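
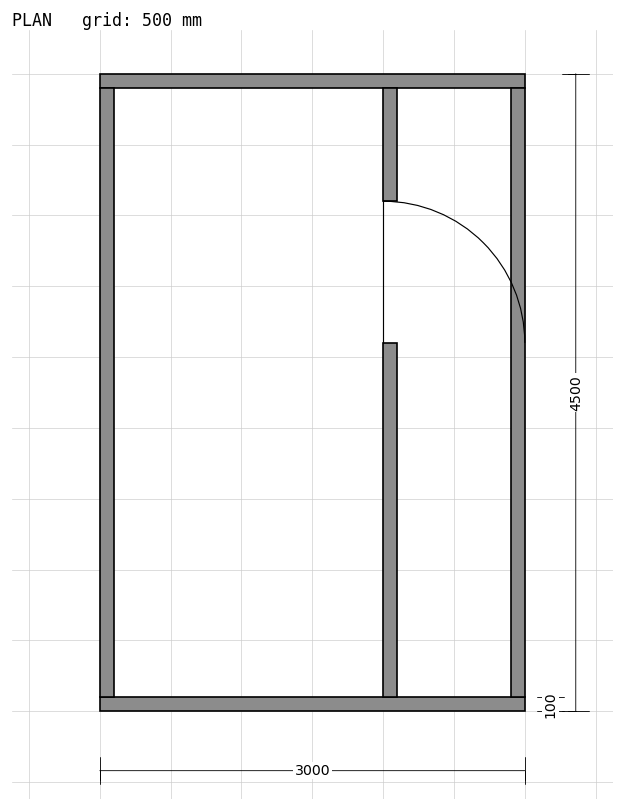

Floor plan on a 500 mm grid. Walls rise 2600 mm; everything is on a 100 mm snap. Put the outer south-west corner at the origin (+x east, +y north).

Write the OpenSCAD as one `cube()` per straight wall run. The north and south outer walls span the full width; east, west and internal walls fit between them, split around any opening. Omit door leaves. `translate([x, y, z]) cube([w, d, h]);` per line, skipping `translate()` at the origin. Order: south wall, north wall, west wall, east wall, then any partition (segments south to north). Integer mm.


cube([3000, 100, 2600]);
translate([0, 4400, 0]) cube([3000, 100, 2600]);
translate([0, 100, 0]) cube([100, 4300, 2600]);
translate([2900, 100, 0]) cube([100, 4300, 2600]);
translate([2000, 100, 0]) cube([100, 2500, 2600]);
translate([2000, 3600, 0]) cube([100, 800, 2600]);


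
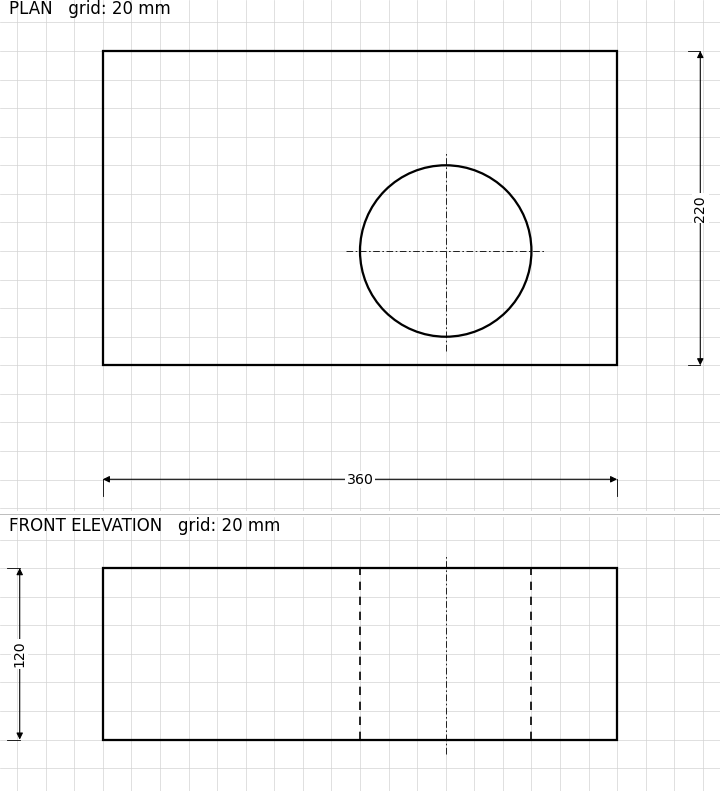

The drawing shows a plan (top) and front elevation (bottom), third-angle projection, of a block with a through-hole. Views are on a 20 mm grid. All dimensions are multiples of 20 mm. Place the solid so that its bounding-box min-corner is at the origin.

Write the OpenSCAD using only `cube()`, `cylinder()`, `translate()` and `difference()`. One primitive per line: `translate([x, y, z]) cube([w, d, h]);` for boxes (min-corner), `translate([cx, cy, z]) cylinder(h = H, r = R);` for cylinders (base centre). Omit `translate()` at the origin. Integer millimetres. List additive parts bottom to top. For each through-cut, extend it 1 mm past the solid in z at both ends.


difference() {
  cube([360, 220, 120]);
  translate([240, 80, -1]) cylinder(h = 122, r = 60);
}


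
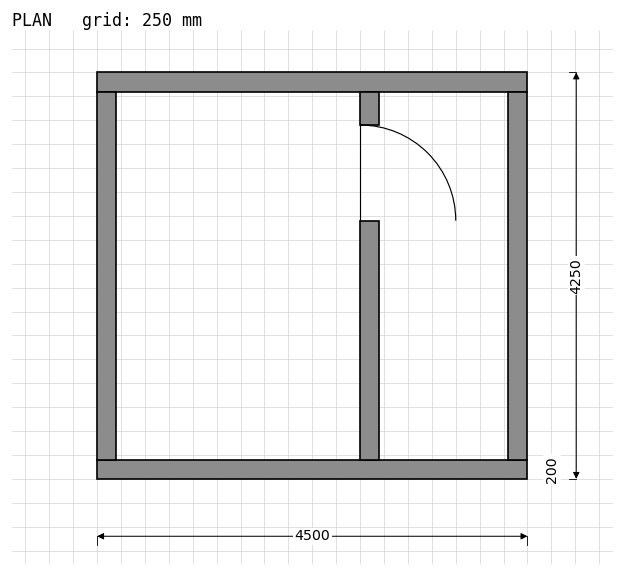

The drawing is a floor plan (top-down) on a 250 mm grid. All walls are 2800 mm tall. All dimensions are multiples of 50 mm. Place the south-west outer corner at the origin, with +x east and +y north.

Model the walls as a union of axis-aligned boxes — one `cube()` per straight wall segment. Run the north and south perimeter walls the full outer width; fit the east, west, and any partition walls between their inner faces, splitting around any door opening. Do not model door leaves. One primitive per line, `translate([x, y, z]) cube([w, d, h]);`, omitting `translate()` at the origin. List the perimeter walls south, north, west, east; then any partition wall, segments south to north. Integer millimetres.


cube([4500, 200, 2800]);
translate([0, 4050, 0]) cube([4500, 200, 2800]);
translate([0, 200, 0]) cube([200, 3850, 2800]);
translate([4300, 200, 0]) cube([200, 3850, 2800]);
translate([2750, 200, 0]) cube([200, 2500, 2800]);
translate([2750, 3700, 0]) cube([200, 350, 2800]);


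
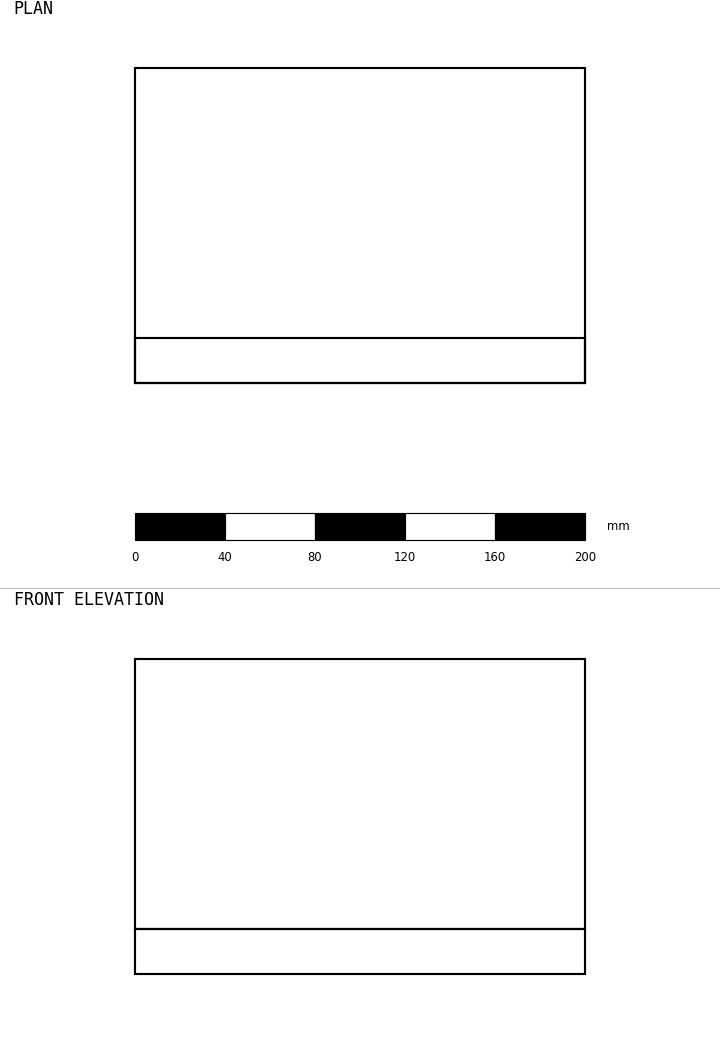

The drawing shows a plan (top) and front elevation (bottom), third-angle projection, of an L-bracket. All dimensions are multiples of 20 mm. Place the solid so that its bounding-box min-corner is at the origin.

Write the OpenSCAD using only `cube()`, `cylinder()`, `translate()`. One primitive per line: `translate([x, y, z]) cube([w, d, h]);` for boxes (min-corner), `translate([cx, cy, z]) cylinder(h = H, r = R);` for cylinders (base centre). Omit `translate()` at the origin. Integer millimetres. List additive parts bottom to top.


cube([200, 140, 20]);
translate([0, 0, 20]) cube([200, 20, 120]);


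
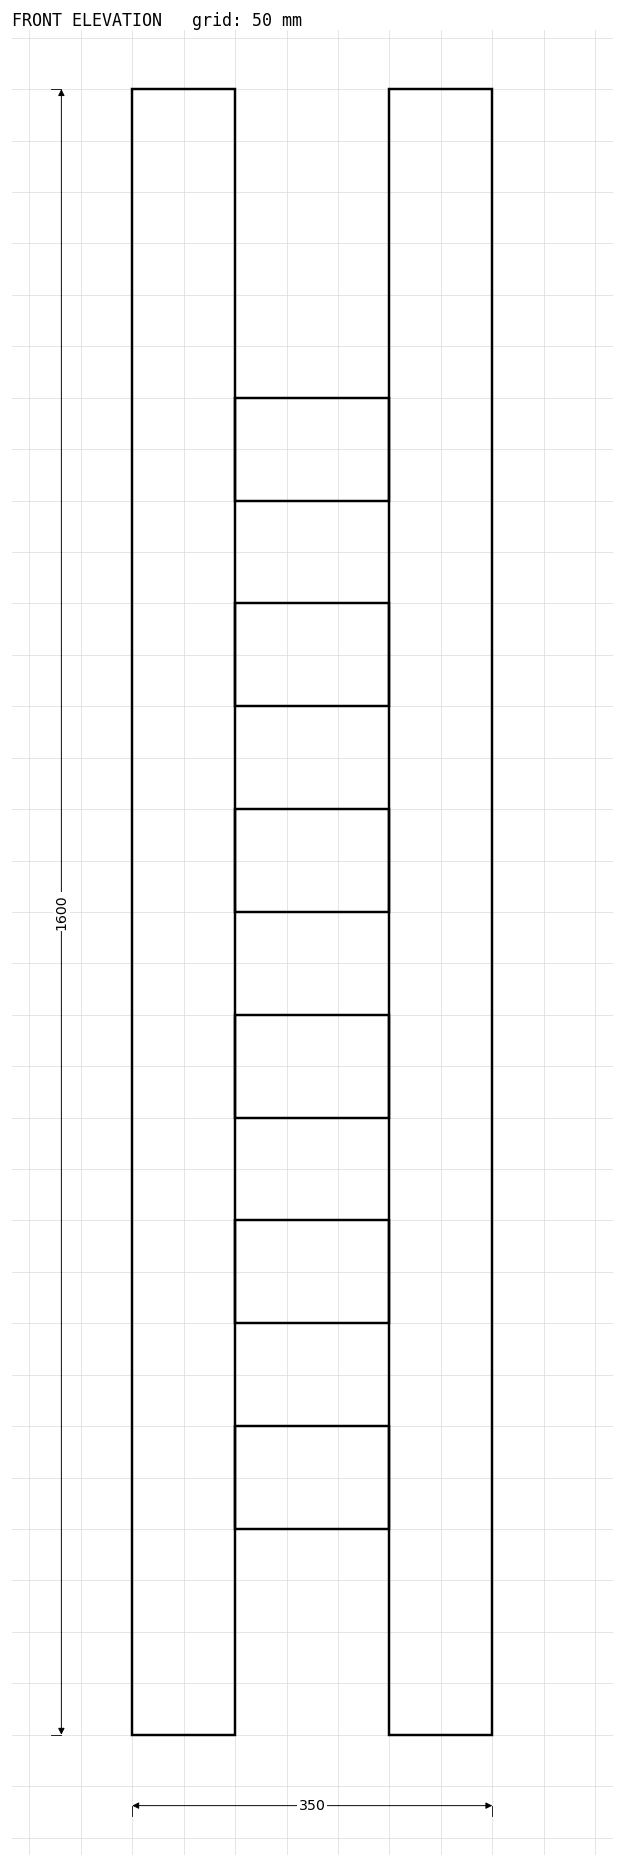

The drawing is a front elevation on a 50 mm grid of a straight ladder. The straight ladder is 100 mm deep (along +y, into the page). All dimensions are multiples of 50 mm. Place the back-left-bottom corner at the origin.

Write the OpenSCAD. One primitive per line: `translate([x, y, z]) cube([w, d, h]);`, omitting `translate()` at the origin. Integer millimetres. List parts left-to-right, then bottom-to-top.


cube([100, 100, 1600]);
translate([100, 0, 200]) cube([150, 100, 100]);
translate([100, 0, 400]) cube([150, 100, 100]);
translate([100, 0, 600]) cube([150, 100, 100]);
translate([100, 0, 800]) cube([150, 100, 100]);
translate([100, 0, 1000]) cube([150, 100, 100]);
translate([100, 0, 1200]) cube([150, 100, 100]);
translate([250, 0, 0]) cube([100, 100, 1600]);


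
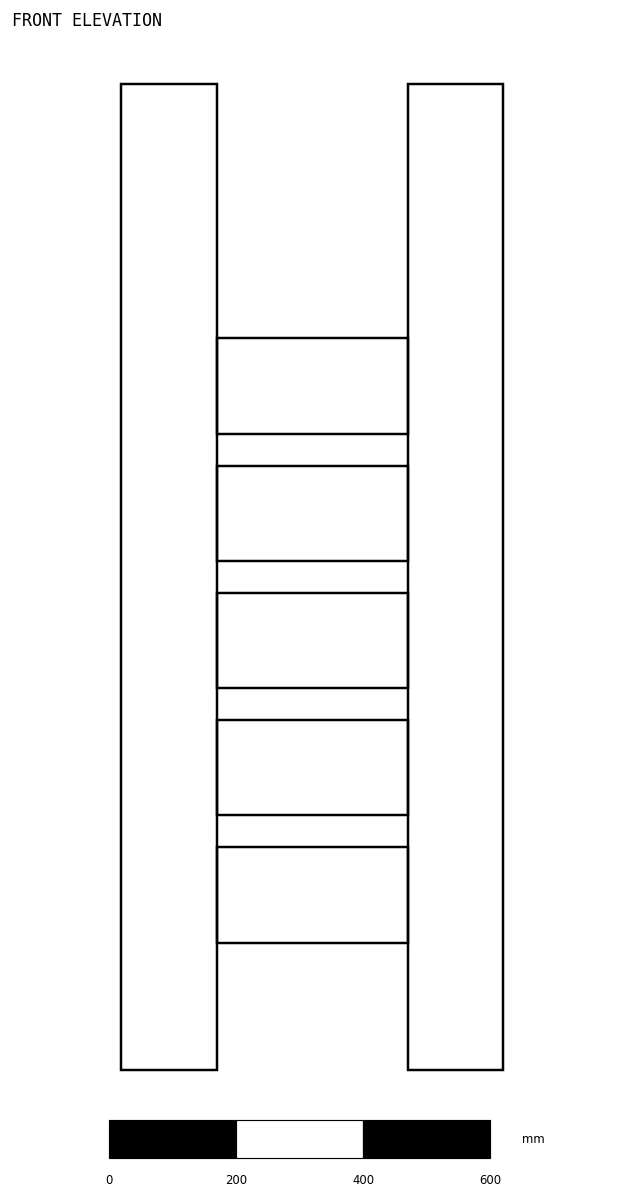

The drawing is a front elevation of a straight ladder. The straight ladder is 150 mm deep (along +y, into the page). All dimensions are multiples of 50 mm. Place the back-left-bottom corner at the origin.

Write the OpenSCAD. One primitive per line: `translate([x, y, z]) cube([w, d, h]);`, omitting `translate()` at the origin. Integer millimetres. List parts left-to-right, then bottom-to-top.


cube([150, 150, 1550]);
translate([150, 0, 200]) cube([300, 150, 150]);
translate([150, 0, 400]) cube([300, 150, 150]);
translate([150, 0, 600]) cube([300, 150, 150]);
translate([150, 0, 800]) cube([300, 150, 150]);
translate([150, 0, 1000]) cube([300, 150, 150]);
translate([450, 0, 0]) cube([150, 150, 1550]);


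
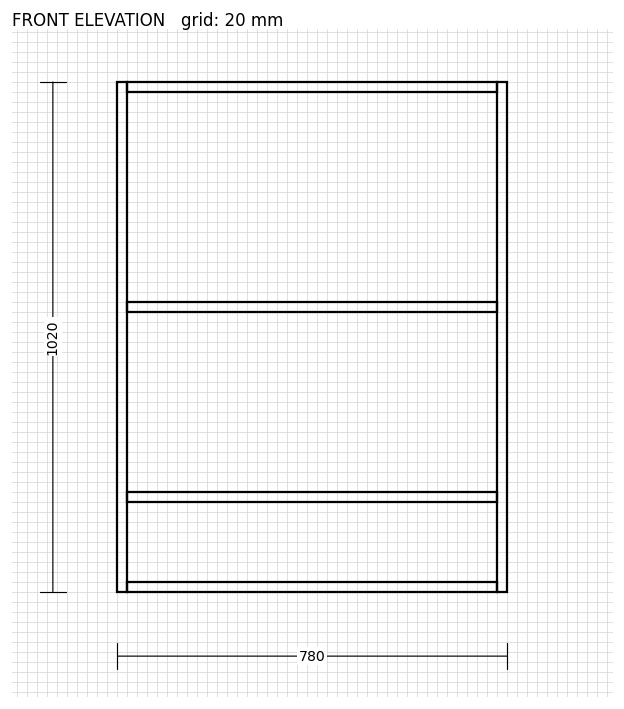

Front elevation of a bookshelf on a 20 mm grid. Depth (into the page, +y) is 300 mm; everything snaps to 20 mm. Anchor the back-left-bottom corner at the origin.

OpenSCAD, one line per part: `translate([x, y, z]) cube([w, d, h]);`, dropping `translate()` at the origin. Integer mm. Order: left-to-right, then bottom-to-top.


cube([20, 300, 1020]);
translate([20, 0, 0]) cube([740, 300, 20]);
translate([20, 0, 180]) cube([740, 300, 20]);
translate([20, 0, 560]) cube([740, 300, 20]);
translate([20, 0, 1000]) cube([740, 300, 20]);
translate([760, 0, 0]) cube([20, 300, 1020]);


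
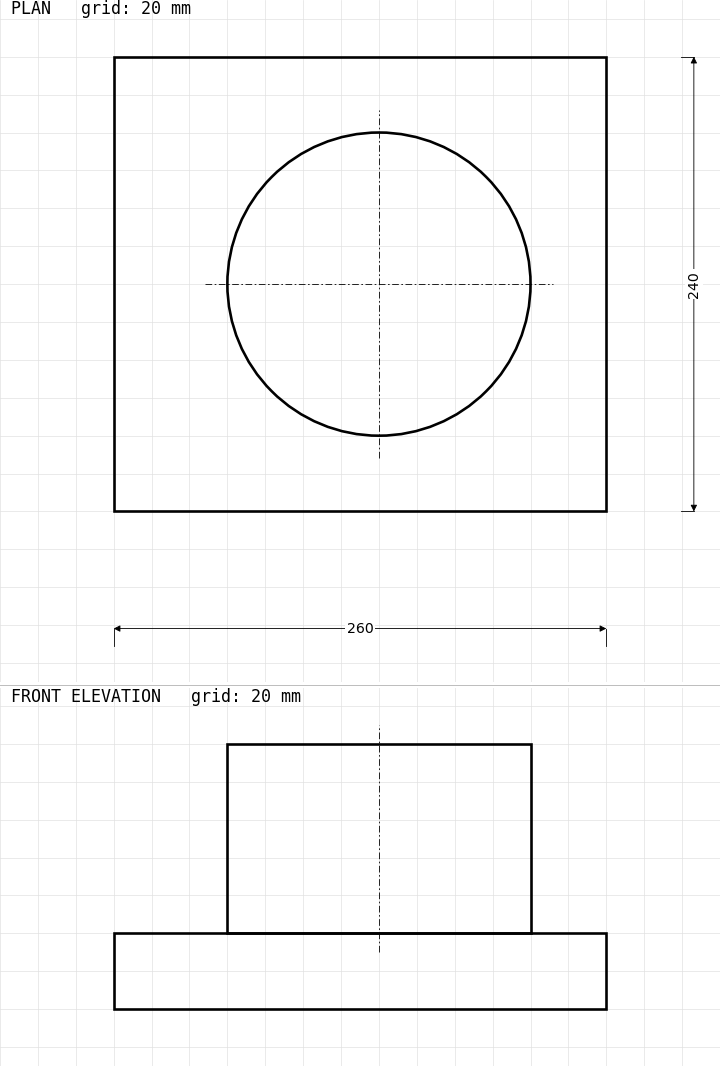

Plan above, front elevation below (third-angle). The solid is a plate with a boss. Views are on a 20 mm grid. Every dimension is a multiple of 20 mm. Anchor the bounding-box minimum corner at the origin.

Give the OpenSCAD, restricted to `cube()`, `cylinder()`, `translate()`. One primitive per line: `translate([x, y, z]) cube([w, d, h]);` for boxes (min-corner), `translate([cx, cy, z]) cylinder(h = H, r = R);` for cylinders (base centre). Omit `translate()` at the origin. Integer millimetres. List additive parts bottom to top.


cube([260, 240, 40]);
translate([140, 120, 40]) cylinder(h = 100, r = 80);


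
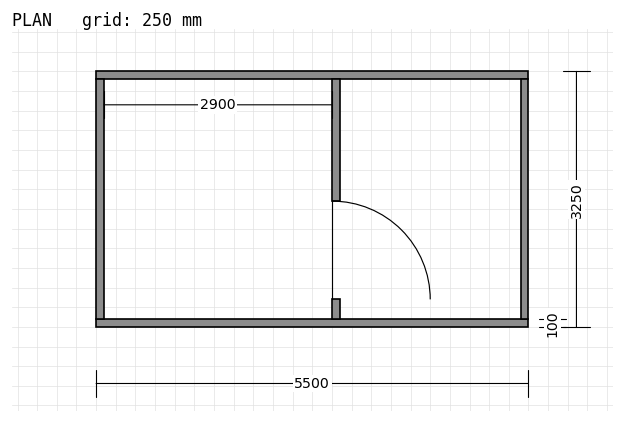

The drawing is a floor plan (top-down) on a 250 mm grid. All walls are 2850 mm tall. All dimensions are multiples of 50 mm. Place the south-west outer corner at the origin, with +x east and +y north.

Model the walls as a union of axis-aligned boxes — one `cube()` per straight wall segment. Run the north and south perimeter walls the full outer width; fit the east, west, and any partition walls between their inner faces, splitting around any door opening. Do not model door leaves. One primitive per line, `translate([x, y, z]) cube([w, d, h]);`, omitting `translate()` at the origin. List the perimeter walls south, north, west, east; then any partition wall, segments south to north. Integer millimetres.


cube([5500, 100, 2850]);
translate([0, 3150, 0]) cube([5500, 100, 2850]);
translate([0, 100, 0]) cube([100, 3050, 2850]);
translate([5400, 100, 0]) cube([100, 3050, 2850]);
translate([3000, 100, 0]) cube([100, 250, 2850]);
translate([3000, 1600, 0]) cube([100, 1550, 2850]);


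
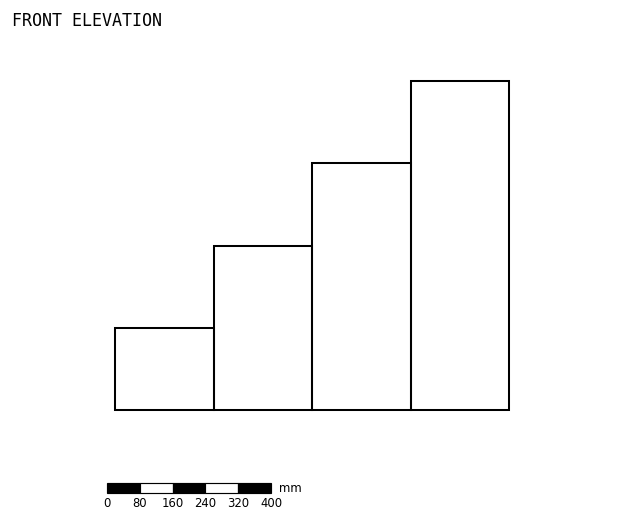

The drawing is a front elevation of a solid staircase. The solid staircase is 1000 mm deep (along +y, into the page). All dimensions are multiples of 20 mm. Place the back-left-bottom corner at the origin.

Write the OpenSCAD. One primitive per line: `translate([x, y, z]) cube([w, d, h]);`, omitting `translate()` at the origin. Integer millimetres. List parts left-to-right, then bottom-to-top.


cube([240, 1000, 200]);
translate([240, 0, 0]) cube([240, 1000, 400]);
translate([480, 0, 0]) cube([240, 1000, 600]);
translate([720, 0, 0]) cube([240, 1000, 800]);


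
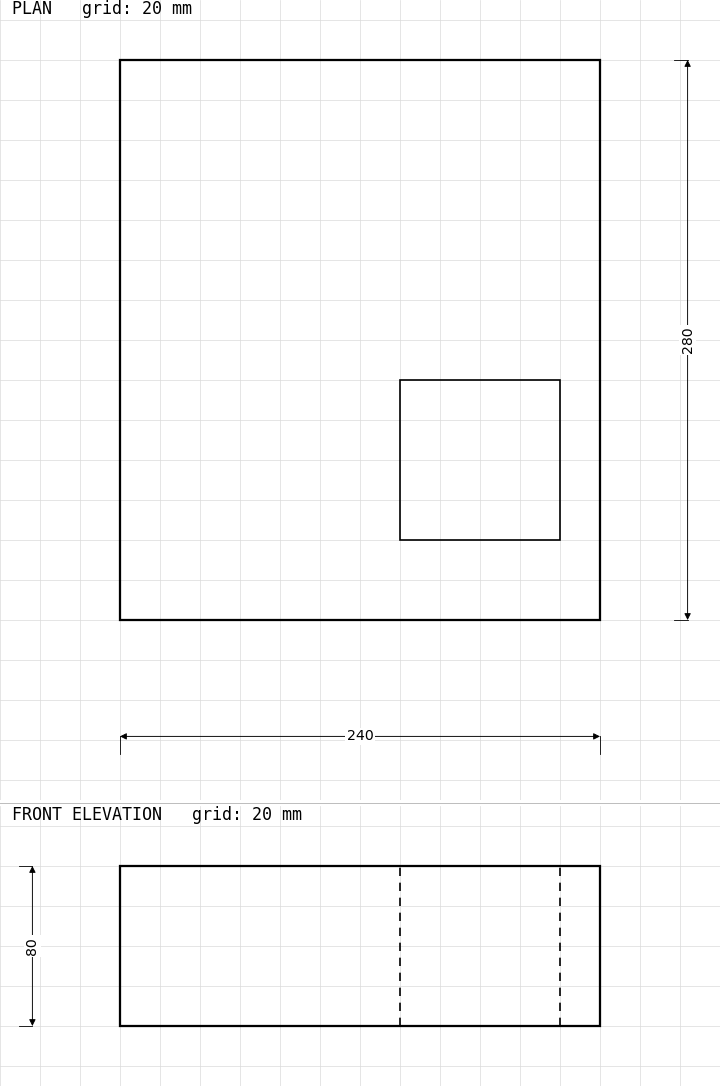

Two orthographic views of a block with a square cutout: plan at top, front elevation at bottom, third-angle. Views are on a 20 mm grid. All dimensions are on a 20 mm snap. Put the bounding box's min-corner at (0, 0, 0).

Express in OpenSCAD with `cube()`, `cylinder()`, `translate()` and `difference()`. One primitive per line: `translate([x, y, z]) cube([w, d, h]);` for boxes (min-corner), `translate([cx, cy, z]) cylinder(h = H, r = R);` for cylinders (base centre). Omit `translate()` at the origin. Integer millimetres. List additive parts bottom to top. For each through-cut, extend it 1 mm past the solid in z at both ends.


difference() {
  cube([240, 280, 80]);
  translate([140, 40, -1]) cube([80, 80, 82]);
}


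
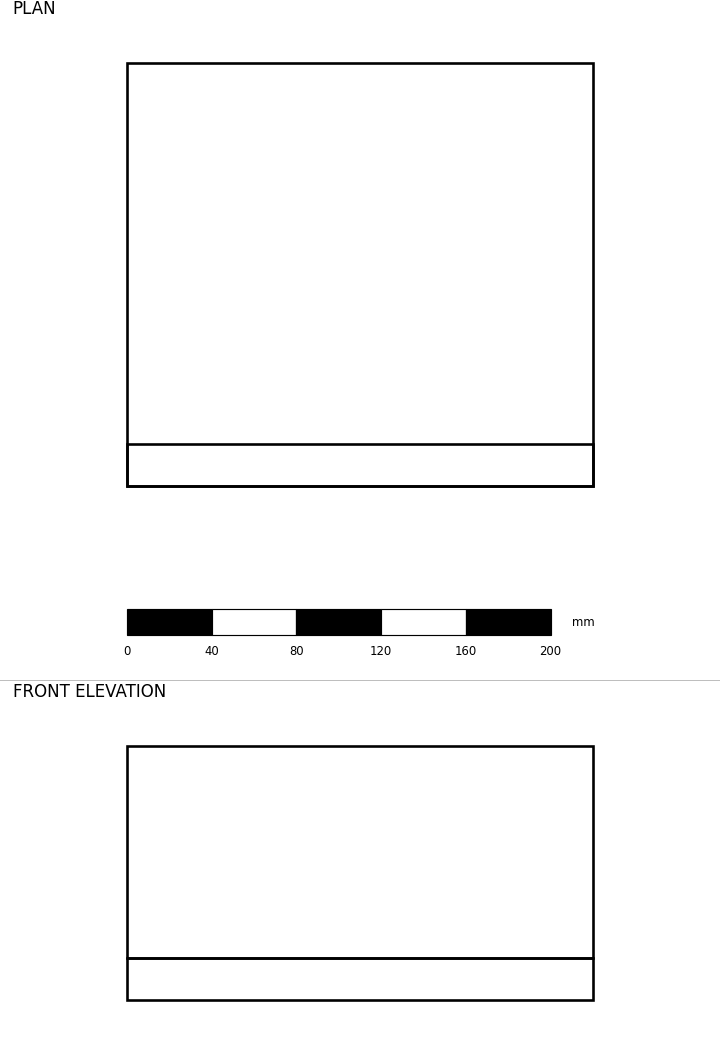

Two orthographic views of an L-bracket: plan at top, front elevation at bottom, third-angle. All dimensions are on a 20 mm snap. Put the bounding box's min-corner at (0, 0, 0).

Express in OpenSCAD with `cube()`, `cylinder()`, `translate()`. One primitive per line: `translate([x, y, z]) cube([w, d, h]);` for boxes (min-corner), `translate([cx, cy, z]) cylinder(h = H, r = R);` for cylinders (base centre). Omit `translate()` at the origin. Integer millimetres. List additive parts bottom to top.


cube([220, 200, 20]);
translate([0, 0, 20]) cube([220, 20, 100]);


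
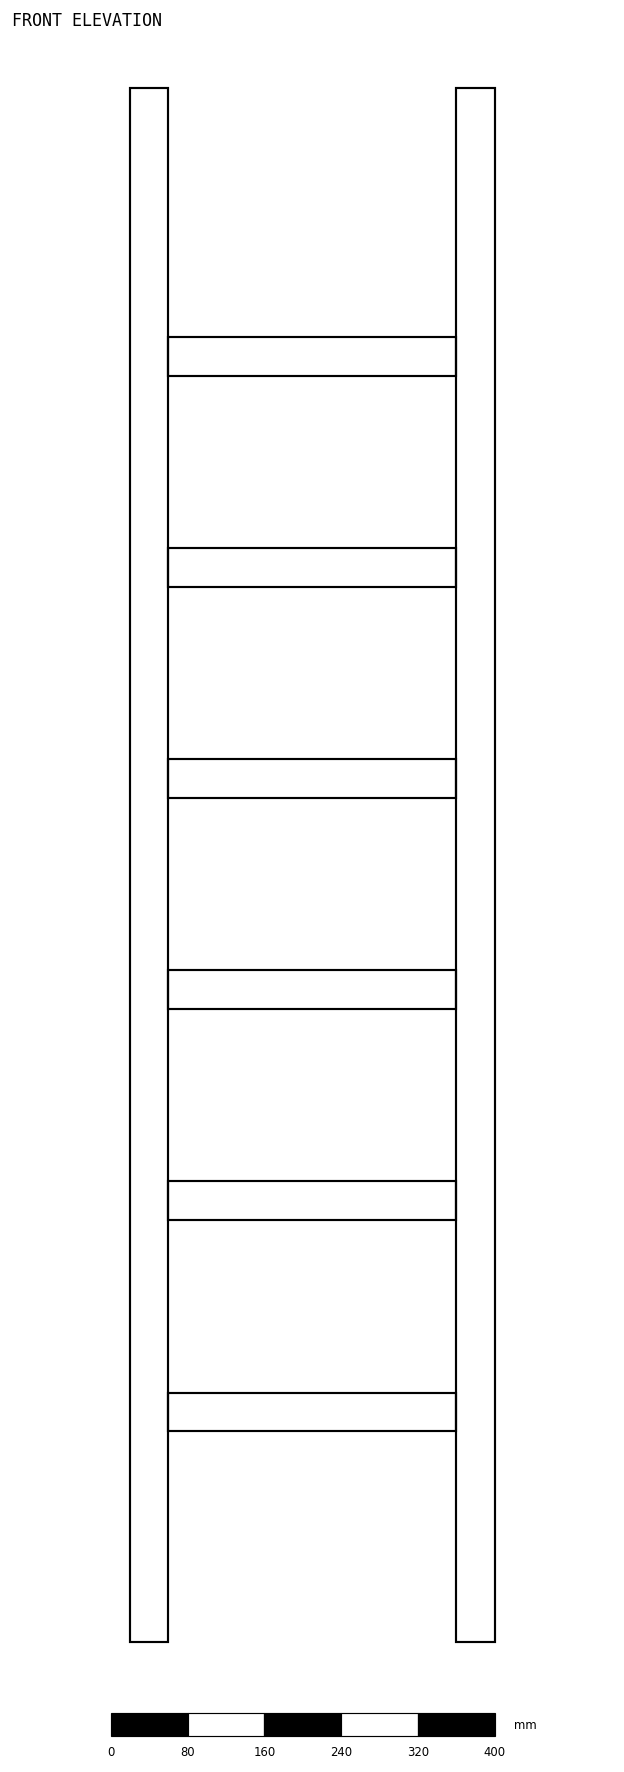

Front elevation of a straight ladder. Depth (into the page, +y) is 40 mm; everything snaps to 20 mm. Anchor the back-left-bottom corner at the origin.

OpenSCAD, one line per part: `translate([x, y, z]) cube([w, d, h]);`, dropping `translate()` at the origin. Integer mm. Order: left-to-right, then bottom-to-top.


cube([40, 40, 1620]);
translate([40, 0, 220]) cube([300, 40, 40]);
translate([40, 0, 440]) cube([300, 40, 40]);
translate([40, 0, 660]) cube([300, 40, 40]);
translate([40, 0, 880]) cube([300, 40, 40]);
translate([40, 0, 1100]) cube([300, 40, 40]);
translate([40, 0, 1320]) cube([300, 40, 40]);
translate([340, 0, 0]) cube([40, 40, 1620]);


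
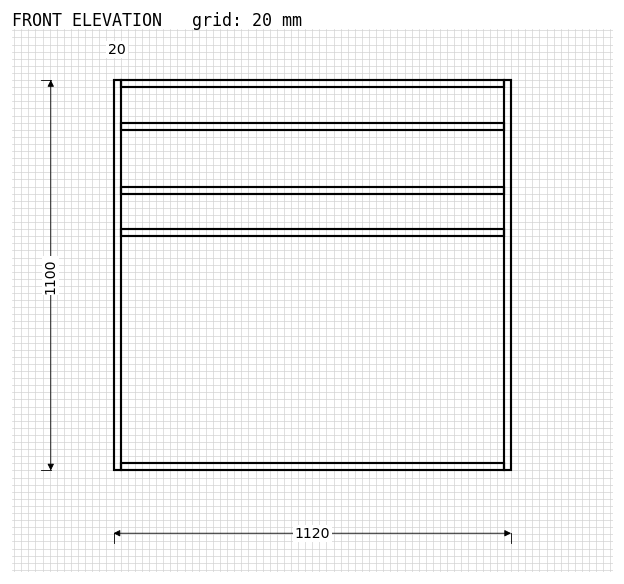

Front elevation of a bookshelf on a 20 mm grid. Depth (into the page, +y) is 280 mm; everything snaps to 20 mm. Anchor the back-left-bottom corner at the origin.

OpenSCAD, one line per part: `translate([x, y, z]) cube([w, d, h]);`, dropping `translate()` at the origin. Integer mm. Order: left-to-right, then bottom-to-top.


cube([20, 280, 1100]);
translate([20, 0, 0]) cube([1080, 280, 20]);
translate([20, 0, 660]) cube([1080, 280, 20]);
translate([20, 0, 780]) cube([1080, 280, 20]);
translate([20, 0, 960]) cube([1080, 280, 20]);
translate([20, 0, 1080]) cube([1080, 280, 20]);
translate([1100, 0, 0]) cube([20, 280, 1100]);


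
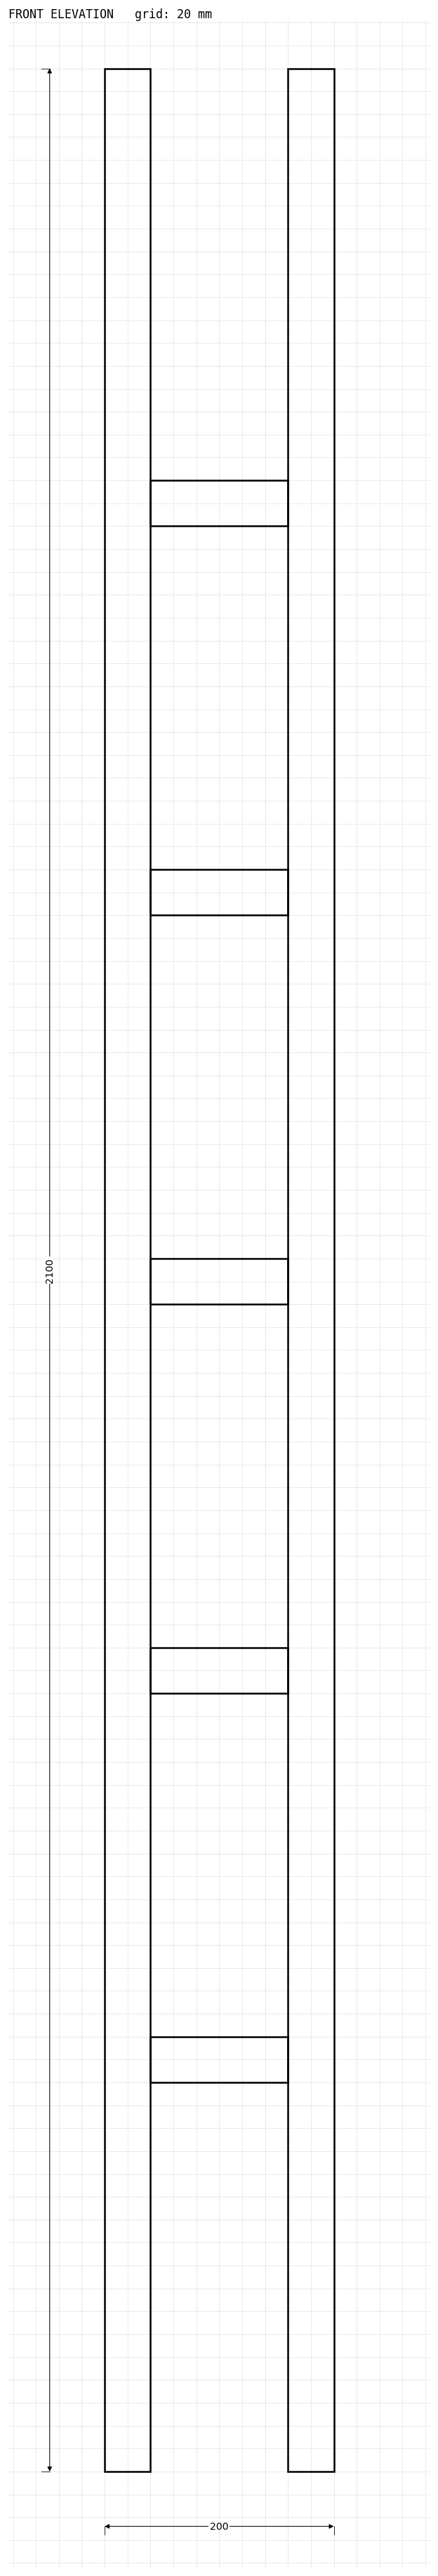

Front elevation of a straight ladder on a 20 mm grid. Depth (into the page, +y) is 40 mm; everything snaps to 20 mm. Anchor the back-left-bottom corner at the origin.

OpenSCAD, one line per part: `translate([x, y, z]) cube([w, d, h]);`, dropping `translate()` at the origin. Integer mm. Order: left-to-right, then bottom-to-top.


cube([40, 40, 2100]);
translate([40, 0, 340]) cube([120, 40, 40]);
translate([40, 0, 680]) cube([120, 40, 40]);
translate([40, 0, 1020]) cube([120, 40, 40]);
translate([40, 0, 1360]) cube([120, 40, 40]);
translate([40, 0, 1700]) cube([120, 40, 40]);
translate([160, 0, 0]) cube([40, 40, 2100]);


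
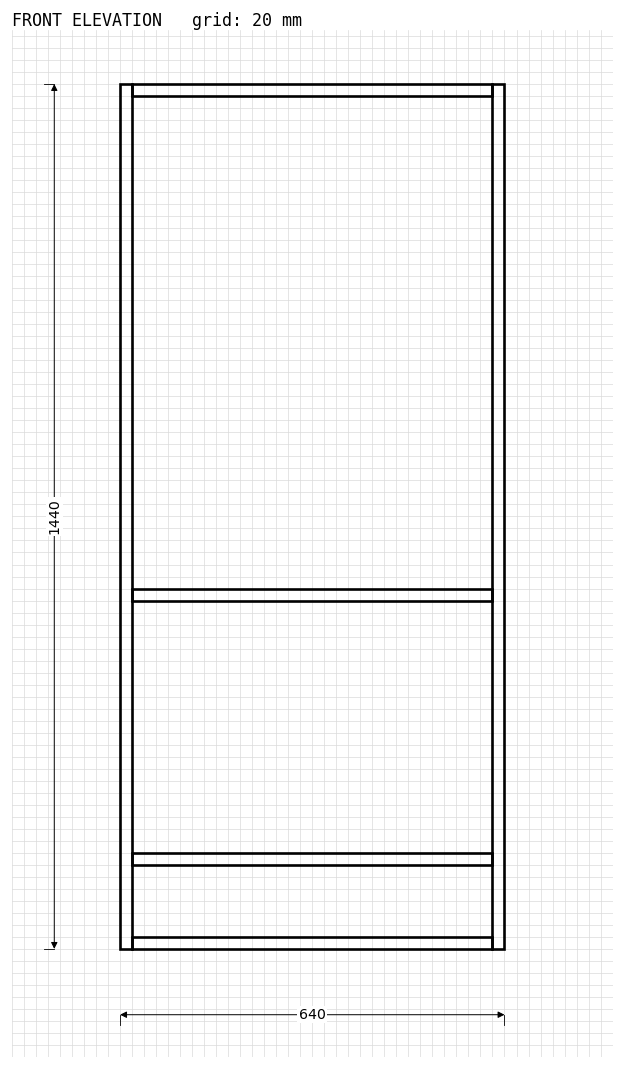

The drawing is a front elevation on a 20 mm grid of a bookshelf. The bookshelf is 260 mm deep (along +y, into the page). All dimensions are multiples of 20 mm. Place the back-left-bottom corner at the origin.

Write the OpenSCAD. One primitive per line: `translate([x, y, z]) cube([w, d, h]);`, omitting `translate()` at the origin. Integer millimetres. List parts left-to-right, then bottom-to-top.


cube([20, 260, 1440]);
translate([20, 0, 0]) cube([600, 260, 20]);
translate([20, 0, 140]) cube([600, 260, 20]);
translate([20, 0, 580]) cube([600, 260, 20]);
translate([20, 0, 1420]) cube([600, 260, 20]);
translate([620, 0, 0]) cube([20, 260, 1440]);


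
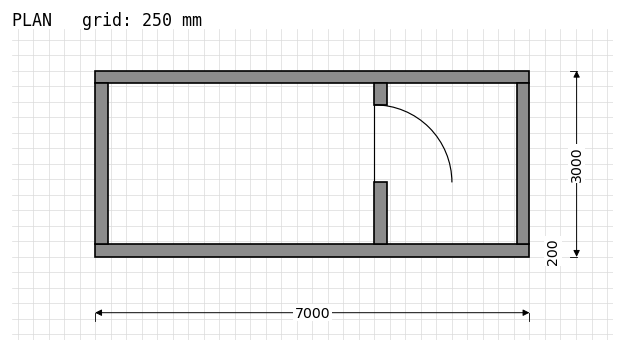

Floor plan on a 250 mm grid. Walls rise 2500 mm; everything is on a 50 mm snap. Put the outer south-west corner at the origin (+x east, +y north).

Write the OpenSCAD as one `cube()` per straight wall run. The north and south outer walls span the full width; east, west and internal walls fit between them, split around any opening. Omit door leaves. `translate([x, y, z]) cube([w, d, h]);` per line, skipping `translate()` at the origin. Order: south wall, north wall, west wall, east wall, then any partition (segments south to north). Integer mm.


cube([7000, 200, 2500]);
translate([0, 2800, 0]) cube([7000, 200, 2500]);
translate([0, 200, 0]) cube([200, 2600, 2500]);
translate([6800, 200, 0]) cube([200, 2600, 2500]);
translate([4500, 200, 0]) cube([200, 1000, 2500]);
translate([4500, 2450, 0]) cube([200, 350, 2500]);


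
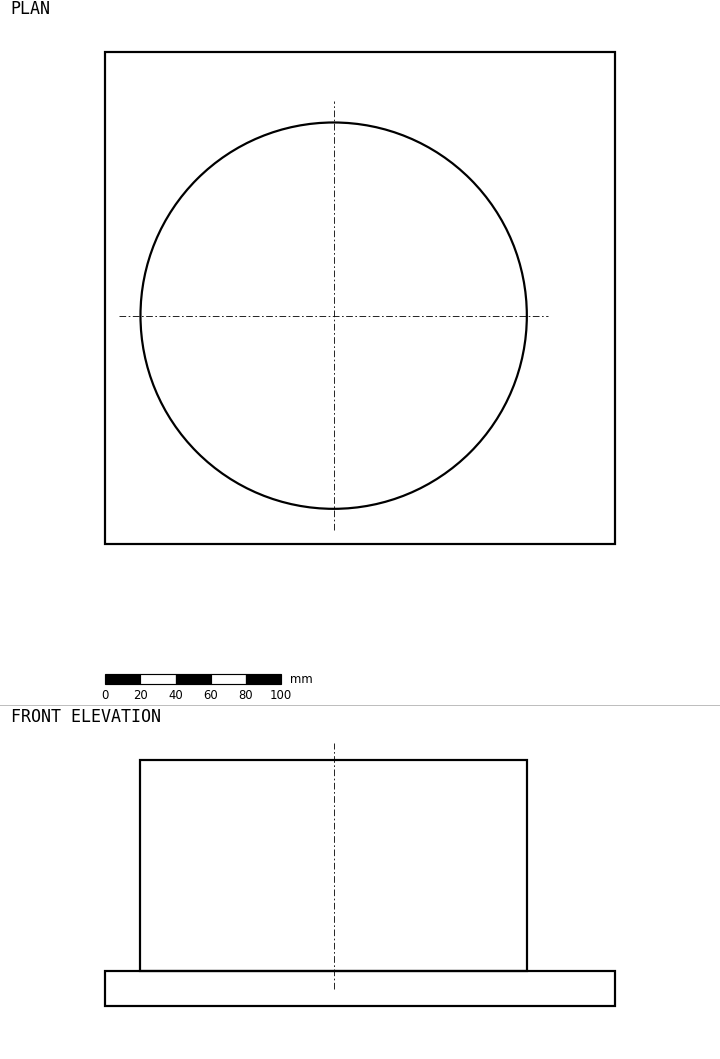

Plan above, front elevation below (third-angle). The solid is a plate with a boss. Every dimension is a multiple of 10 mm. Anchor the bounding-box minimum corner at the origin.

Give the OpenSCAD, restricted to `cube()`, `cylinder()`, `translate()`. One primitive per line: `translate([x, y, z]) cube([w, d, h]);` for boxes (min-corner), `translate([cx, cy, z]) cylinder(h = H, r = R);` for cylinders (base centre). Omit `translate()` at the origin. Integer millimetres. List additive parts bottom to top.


cube([290, 280, 20]);
translate([130, 130, 20]) cylinder(h = 120, r = 110);


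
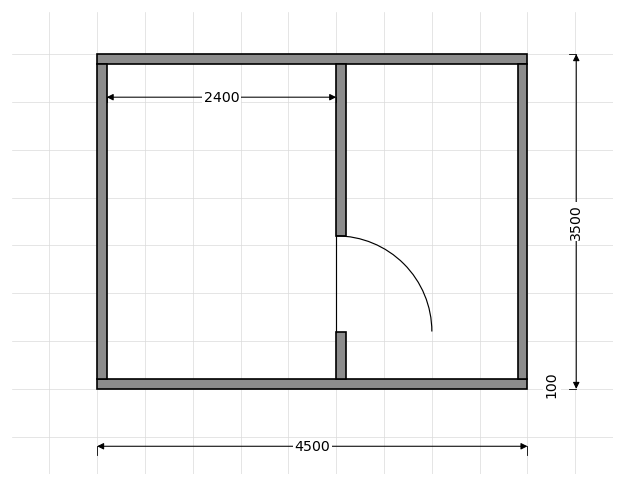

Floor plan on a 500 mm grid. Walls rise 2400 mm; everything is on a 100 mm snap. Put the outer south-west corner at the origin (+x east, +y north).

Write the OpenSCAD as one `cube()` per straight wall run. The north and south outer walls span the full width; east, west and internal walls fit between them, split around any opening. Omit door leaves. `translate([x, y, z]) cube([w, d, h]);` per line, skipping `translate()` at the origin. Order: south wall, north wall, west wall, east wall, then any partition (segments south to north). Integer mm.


cube([4500, 100, 2400]);
translate([0, 3400, 0]) cube([4500, 100, 2400]);
translate([0, 100, 0]) cube([100, 3300, 2400]);
translate([4400, 100, 0]) cube([100, 3300, 2400]);
translate([2500, 100, 0]) cube([100, 500, 2400]);
translate([2500, 1600, 0]) cube([100, 1800, 2400]);


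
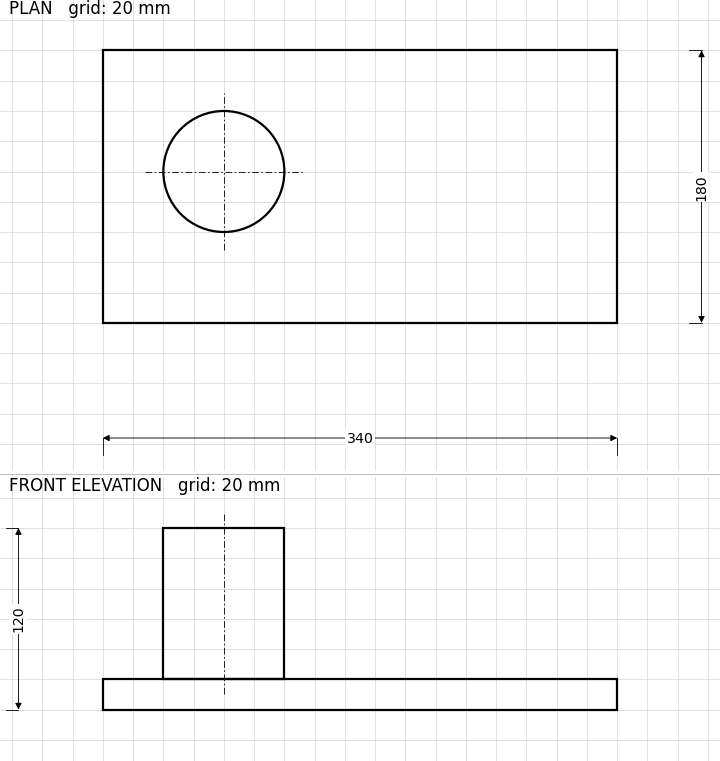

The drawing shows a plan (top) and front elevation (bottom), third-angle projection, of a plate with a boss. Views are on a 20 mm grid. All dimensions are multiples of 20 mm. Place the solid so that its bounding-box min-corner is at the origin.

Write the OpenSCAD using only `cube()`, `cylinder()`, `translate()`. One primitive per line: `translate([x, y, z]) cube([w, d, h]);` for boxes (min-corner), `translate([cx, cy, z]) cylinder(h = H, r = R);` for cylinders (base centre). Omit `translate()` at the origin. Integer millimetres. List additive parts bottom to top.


cube([340, 180, 20]);
translate([80, 100, 20]) cylinder(h = 100, r = 40);


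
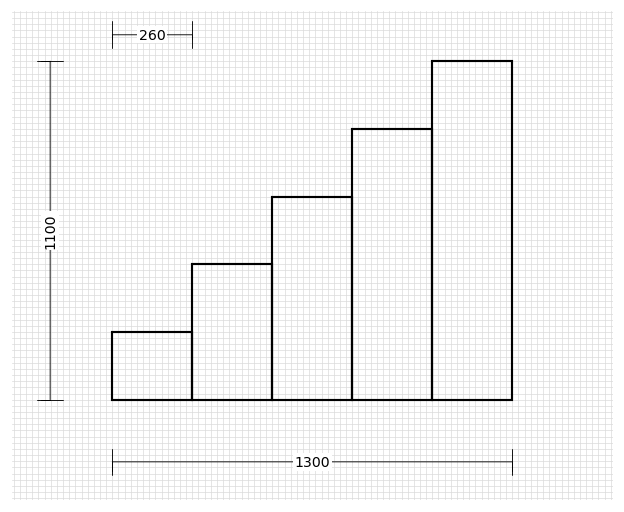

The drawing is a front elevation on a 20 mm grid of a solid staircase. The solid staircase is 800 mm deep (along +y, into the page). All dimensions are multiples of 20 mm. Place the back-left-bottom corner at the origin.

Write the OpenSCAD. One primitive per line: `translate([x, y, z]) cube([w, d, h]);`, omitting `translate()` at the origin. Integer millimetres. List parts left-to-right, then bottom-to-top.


cube([260, 800, 220]);
translate([260, 0, 0]) cube([260, 800, 440]);
translate([520, 0, 0]) cube([260, 800, 660]);
translate([780, 0, 0]) cube([260, 800, 880]);
translate([1040, 0, 0]) cube([260, 800, 1100]);


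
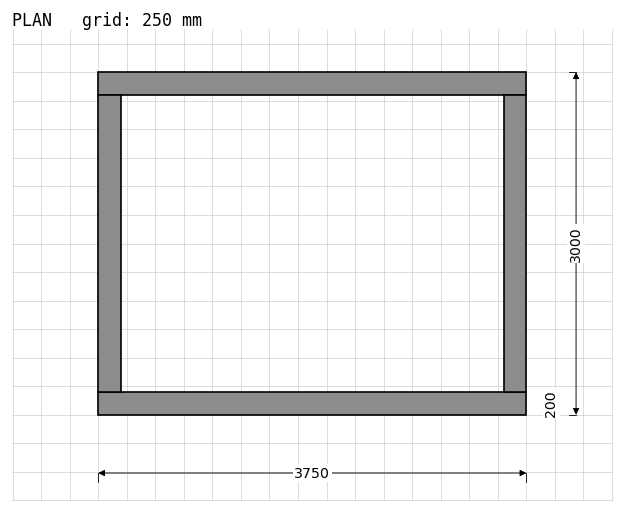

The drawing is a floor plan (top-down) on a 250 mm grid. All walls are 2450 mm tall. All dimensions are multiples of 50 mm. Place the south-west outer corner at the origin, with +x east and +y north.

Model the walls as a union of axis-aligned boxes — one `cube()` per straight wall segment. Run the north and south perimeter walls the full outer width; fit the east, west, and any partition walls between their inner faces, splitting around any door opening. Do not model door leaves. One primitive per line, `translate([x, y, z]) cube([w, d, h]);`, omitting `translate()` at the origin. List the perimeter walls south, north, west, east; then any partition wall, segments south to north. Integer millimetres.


cube([3750, 200, 2450]);
translate([0, 2800, 0]) cube([3750, 200, 2450]);
translate([0, 200, 0]) cube([200, 2600, 2450]);
translate([3550, 200, 0]) cube([200, 2600, 2450]);


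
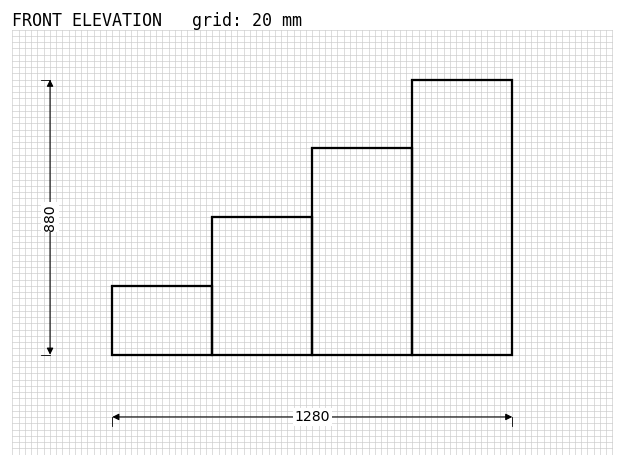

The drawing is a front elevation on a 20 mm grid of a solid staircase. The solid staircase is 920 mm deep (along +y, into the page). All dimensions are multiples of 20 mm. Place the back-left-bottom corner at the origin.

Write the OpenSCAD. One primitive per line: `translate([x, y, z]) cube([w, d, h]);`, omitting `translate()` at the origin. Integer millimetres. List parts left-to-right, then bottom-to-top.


cube([320, 920, 220]);
translate([320, 0, 0]) cube([320, 920, 440]);
translate([640, 0, 0]) cube([320, 920, 660]);
translate([960, 0, 0]) cube([320, 920, 880]);


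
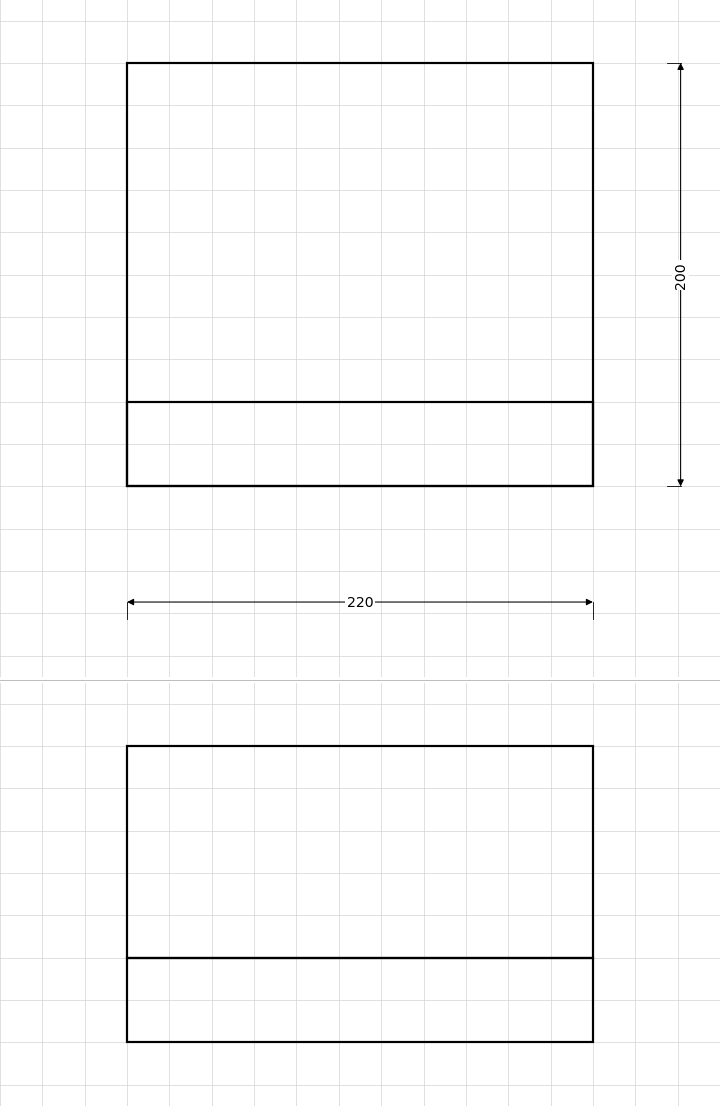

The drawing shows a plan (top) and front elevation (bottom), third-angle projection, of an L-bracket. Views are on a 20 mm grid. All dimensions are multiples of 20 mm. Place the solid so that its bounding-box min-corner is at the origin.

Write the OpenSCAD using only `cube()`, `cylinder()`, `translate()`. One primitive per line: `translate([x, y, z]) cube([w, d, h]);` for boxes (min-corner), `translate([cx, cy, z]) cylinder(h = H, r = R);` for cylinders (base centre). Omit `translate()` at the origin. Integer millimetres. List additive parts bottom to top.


cube([220, 200, 40]);
translate([0, 0, 40]) cube([220, 40, 100]);


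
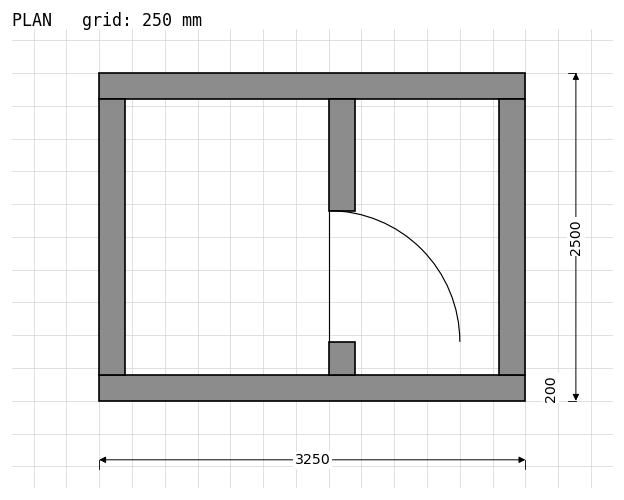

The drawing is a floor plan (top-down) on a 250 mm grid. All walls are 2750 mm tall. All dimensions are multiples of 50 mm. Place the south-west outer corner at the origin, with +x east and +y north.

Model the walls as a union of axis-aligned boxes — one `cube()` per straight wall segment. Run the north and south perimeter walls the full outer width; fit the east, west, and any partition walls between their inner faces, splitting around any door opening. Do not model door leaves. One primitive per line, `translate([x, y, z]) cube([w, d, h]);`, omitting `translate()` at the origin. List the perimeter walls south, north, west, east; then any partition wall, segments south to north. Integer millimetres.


cube([3250, 200, 2750]);
translate([0, 2300, 0]) cube([3250, 200, 2750]);
translate([0, 200, 0]) cube([200, 2100, 2750]);
translate([3050, 200, 0]) cube([200, 2100, 2750]);
translate([1750, 200, 0]) cube([200, 250, 2750]);
translate([1750, 1450, 0]) cube([200, 850, 2750]);


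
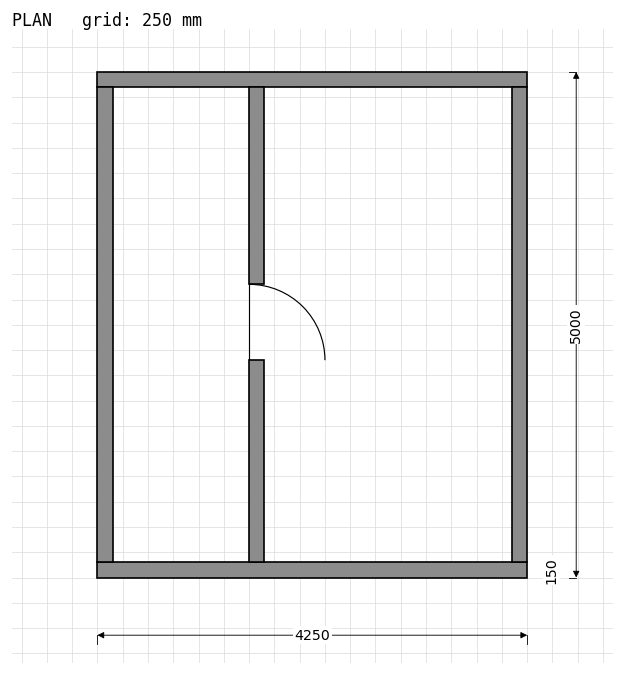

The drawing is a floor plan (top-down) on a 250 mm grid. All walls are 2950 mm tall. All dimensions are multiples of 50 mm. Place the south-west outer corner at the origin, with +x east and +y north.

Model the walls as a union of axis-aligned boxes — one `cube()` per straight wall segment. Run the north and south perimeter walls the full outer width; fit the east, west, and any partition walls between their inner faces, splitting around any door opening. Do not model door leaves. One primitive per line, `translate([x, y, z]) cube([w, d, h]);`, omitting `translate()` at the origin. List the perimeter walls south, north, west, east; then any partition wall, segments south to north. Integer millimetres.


cube([4250, 150, 2950]);
translate([0, 4850, 0]) cube([4250, 150, 2950]);
translate([0, 150, 0]) cube([150, 4700, 2950]);
translate([4100, 150, 0]) cube([150, 4700, 2950]);
translate([1500, 150, 0]) cube([150, 2000, 2950]);
translate([1500, 2900, 0]) cube([150, 1950, 2950]);


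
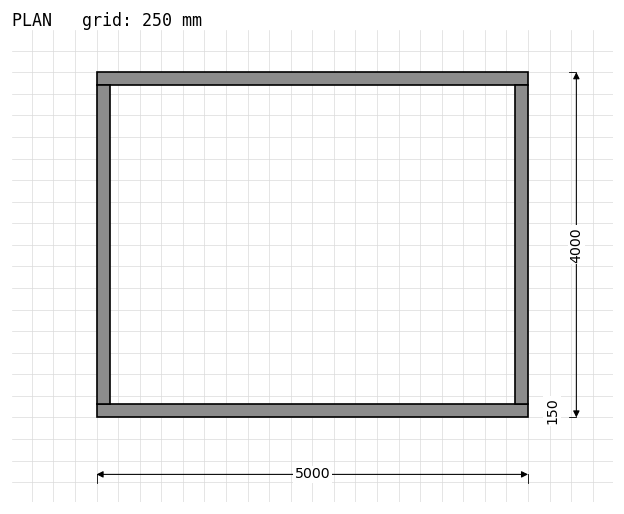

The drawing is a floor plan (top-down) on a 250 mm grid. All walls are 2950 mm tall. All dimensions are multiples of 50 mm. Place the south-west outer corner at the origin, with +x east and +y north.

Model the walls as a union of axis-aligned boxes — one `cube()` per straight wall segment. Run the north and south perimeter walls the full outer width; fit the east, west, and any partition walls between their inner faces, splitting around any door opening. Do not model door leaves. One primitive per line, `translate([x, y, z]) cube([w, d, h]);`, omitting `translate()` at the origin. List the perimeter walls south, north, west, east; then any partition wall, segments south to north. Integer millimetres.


cube([5000, 150, 2950]);
translate([0, 3850, 0]) cube([5000, 150, 2950]);
translate([0, 150, 0]) cube([150, 3700, 2950]);
translate([4850, 150, 0]) cube([150, 3700, 2950]);


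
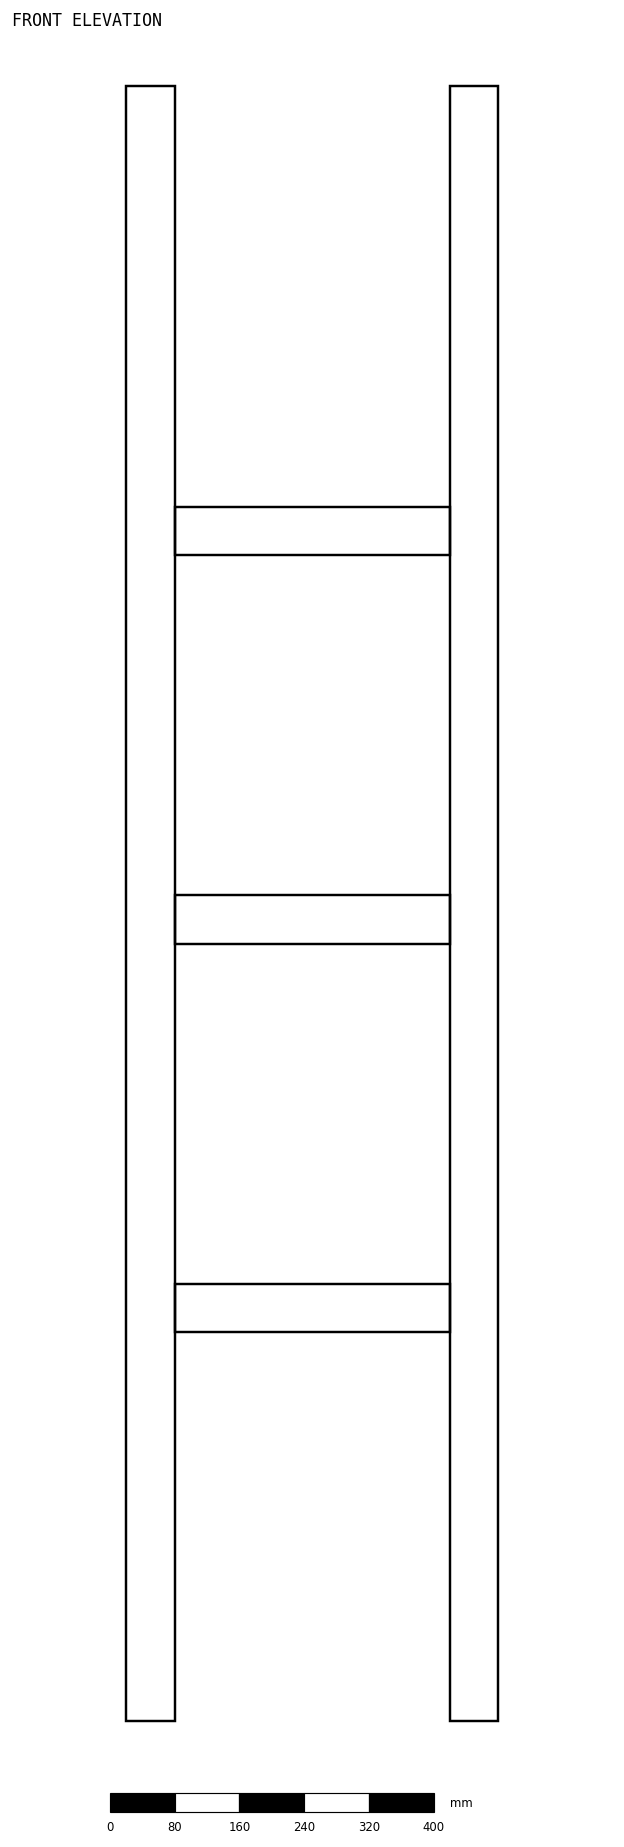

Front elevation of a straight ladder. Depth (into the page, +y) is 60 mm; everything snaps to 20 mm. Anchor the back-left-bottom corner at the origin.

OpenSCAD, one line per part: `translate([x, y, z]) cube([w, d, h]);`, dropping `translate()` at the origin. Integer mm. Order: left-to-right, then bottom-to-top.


cube([60, 60, 2020]);
translate([60, 0, 480]) cube([340, 60, 60]);
translate([60, 0, 960]) cube([340, 60, 60]);
translate([60, 0, 1440]) cube([340, 60, 60]);
translate([400, 0, 0]) cube([60, 60, 2020]);


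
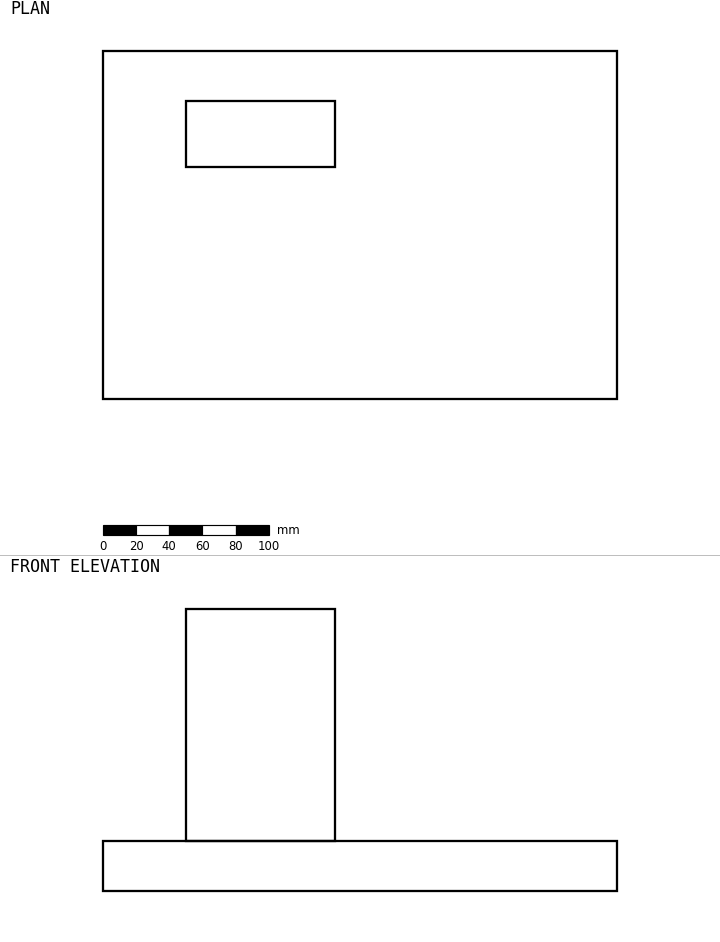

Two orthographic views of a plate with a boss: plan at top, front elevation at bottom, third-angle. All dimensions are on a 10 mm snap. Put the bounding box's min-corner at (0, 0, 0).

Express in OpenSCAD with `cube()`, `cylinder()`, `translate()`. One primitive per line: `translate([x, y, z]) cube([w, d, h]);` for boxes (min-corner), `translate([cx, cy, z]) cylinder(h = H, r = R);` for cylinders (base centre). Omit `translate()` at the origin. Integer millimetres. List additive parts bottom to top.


cube([310, 210, 30]);
translate([50, 140, 30]) cube([90, 40, 140]);


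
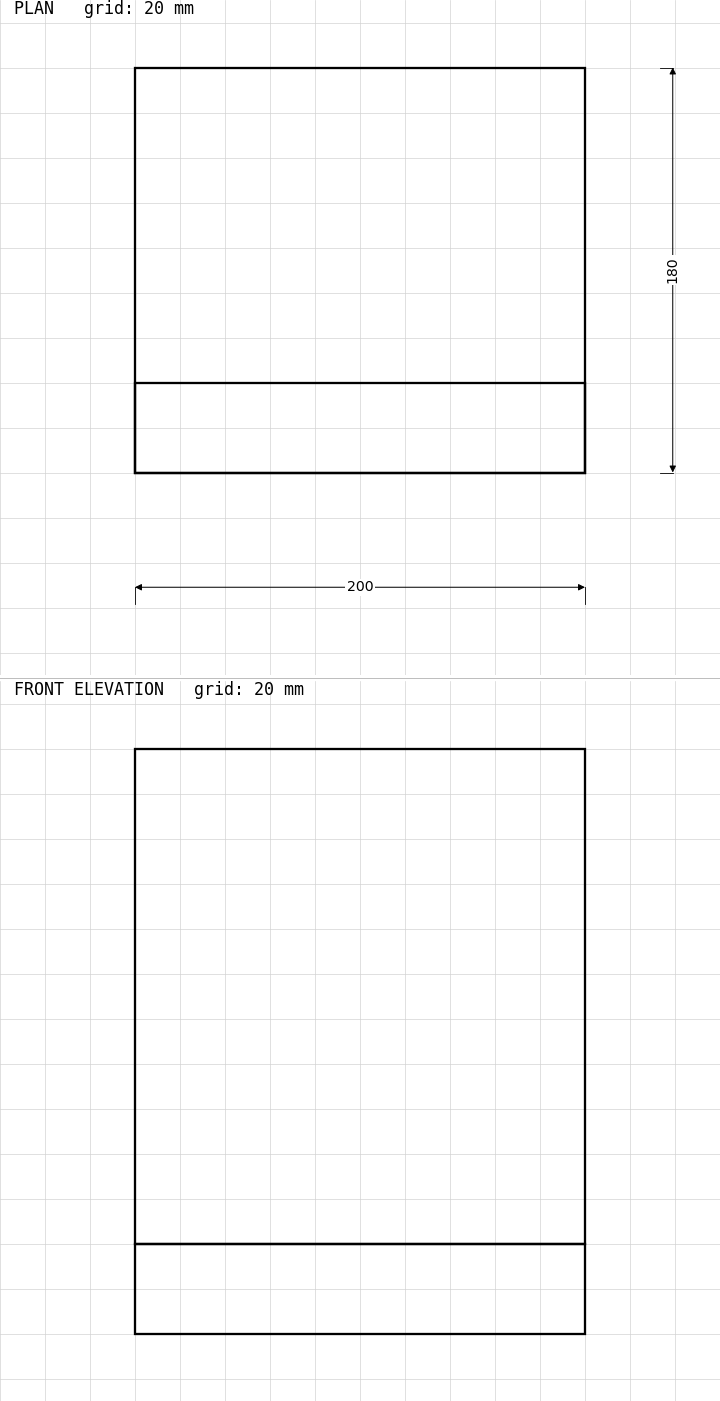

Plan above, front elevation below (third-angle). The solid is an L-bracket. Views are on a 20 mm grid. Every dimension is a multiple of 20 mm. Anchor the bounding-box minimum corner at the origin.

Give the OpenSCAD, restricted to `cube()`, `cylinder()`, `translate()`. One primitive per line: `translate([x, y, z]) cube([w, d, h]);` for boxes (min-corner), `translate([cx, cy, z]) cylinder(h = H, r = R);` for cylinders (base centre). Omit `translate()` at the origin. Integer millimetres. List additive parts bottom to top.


cube([200, 180, 40]);
translate([0, 0, 40]) cube([200, 40, 220]);


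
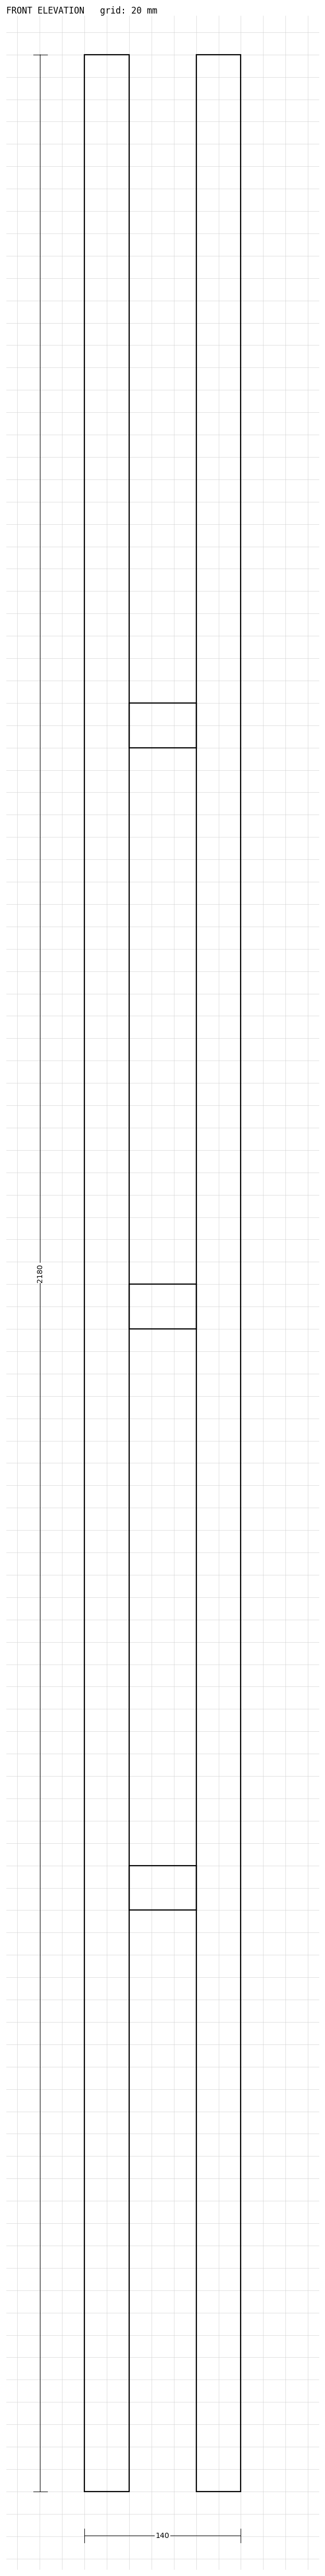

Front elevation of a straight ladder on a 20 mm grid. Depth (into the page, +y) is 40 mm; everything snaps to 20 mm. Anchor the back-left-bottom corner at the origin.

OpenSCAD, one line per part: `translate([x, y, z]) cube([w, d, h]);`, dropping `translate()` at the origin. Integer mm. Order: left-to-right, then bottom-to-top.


cube([40, 40, 2180]);
translate([40, 0, 520]) cube([60, 40, 40]);
translate([40, 0, 1040]) cube([60, 40, 40]);
translate([40, 0, 1560]) cube([60, 40, 40]);
translate([100, 0, 0]) cube([40, 40, 2180]);


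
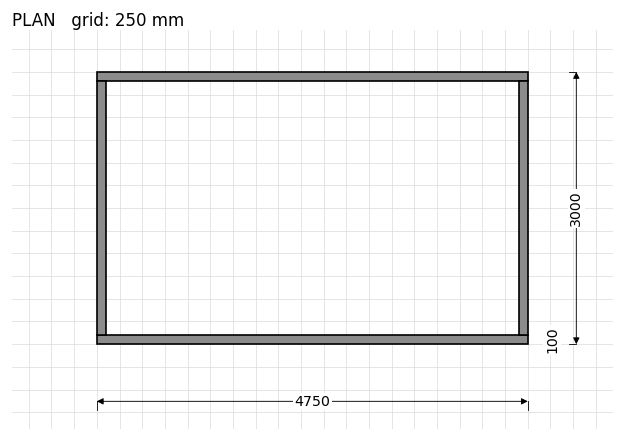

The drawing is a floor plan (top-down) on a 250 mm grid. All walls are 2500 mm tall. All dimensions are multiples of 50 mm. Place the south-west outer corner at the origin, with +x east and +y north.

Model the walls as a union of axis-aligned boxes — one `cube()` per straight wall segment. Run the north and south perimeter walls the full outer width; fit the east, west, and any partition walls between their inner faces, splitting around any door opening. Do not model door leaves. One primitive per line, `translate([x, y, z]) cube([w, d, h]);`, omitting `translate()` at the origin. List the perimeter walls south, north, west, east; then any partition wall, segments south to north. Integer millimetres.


cube([4750, 100, 2500]);
translate([0, 2900, 0]) cube([4750, 100, 2500]);
translate([0, 100, 0]) cube([100, 2800, 2500]);
translate([4650, 100, 0]) cube([100, 2800, 2500]);


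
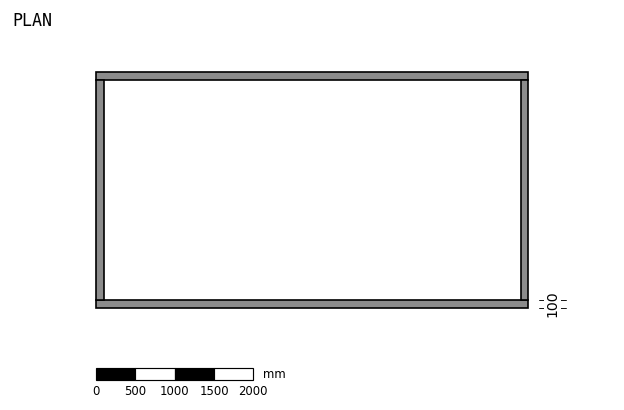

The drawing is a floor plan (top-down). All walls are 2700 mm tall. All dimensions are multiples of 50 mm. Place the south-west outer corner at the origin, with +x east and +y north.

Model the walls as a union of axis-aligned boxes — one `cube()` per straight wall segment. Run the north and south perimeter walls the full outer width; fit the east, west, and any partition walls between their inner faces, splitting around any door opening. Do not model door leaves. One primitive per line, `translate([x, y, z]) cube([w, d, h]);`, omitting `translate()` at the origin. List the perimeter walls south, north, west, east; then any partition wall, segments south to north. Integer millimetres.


cube([5500, 100, 2700]);
translate([0, 2900, 0]) cube([5500, 100, 2700]);
translate([0, 100, 0]) cube([100, 2800, 2700]);
translate([5400, 100, 0]) cube([100, 2800, 2700]);


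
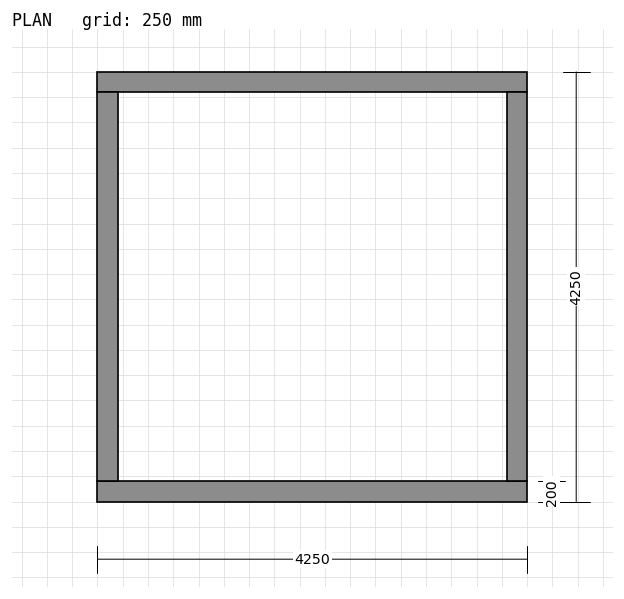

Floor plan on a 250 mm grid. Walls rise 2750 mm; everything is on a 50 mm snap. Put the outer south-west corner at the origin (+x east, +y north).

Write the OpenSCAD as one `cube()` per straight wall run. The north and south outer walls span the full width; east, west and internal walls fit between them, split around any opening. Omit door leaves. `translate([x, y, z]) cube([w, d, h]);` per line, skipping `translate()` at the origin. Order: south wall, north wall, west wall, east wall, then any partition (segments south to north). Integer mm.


cube([4250, 200, 2750]);
translate([0, 4050, 0]) cube([4250, 200, 2750]);
translate([0, 200, 0]) cube([200, 3850, 2750]);
translate([4050, 200, 0]) cube([200, 3850, 2750]);


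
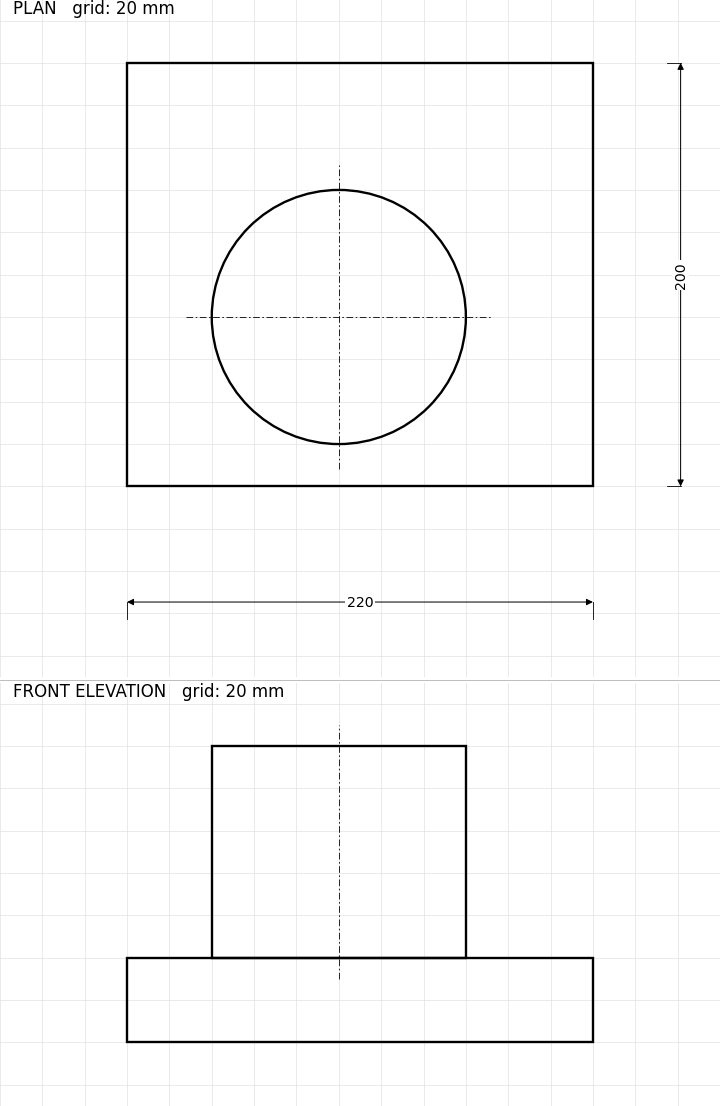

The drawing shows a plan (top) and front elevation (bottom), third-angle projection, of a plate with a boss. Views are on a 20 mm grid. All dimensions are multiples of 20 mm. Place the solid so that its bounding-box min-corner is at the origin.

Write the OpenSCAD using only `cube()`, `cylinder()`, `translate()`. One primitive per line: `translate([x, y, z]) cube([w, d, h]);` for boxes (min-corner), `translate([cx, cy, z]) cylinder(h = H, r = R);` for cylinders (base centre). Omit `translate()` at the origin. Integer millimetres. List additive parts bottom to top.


cube([220, 200, 40]);
translate([100, 80, 40]) cylinder(h = 100, r = 60);


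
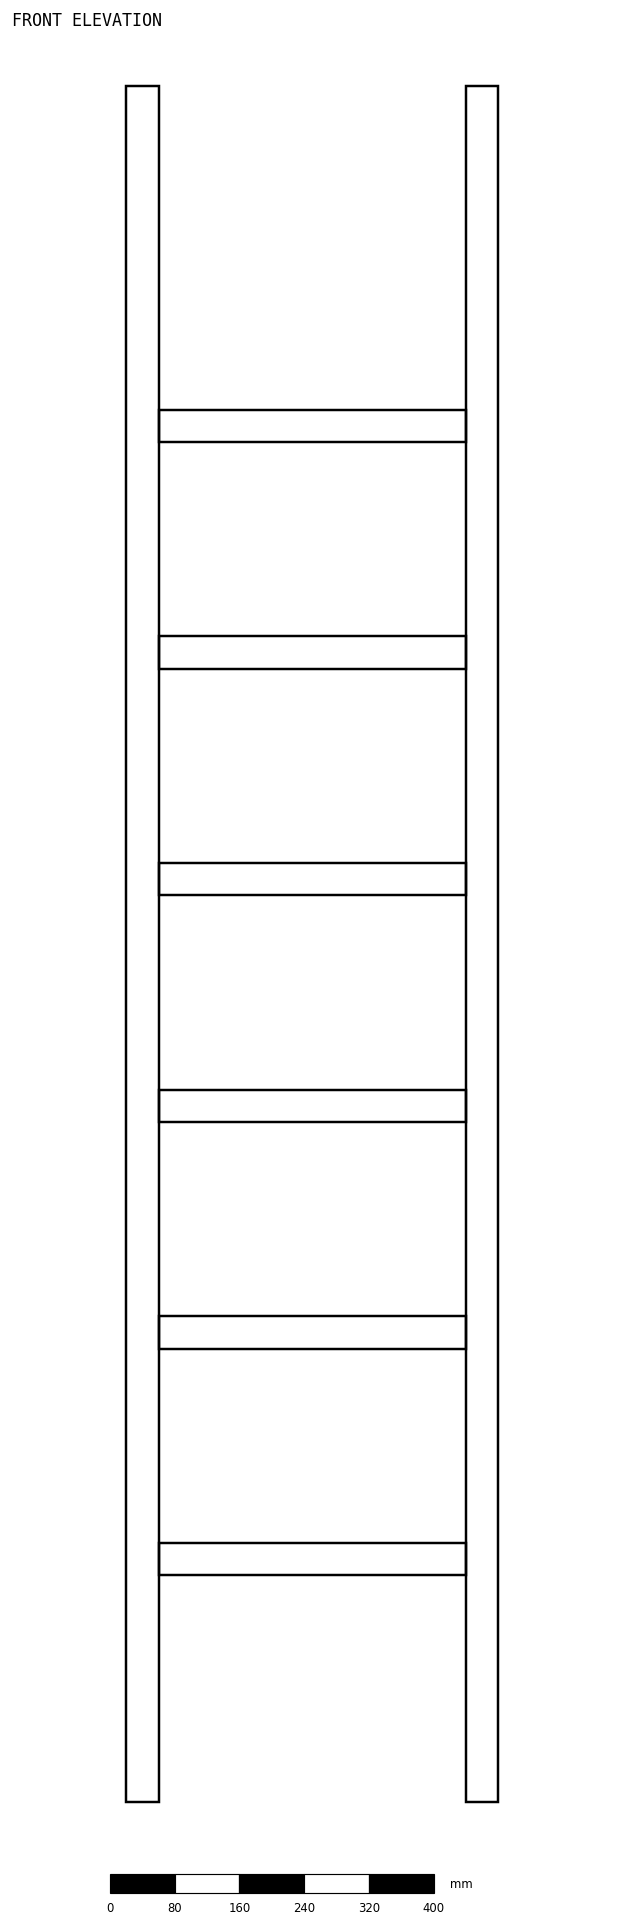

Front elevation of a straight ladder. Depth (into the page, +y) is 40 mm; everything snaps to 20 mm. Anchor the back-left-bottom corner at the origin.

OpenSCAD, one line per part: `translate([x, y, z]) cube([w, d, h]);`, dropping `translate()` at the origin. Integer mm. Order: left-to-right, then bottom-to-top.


cube([40, 40, 2120]);
translate([40, 0, 280]) cube([380, 40, 40]);
translate([40, 0, 560]) cube([380, 40, 40]);
translate([40, 0, 840]) cube([380, 40, 40]);
translate([40, 0, 1120]) cube([380, 40, 40]);
translate([40, 0, 1400]) cube([380, 40, 40]);
translate([40, 0, 1680]) cube([380, 40, 40]);
translate([420, 0, 0]) cube([40, 40, 2120]);
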